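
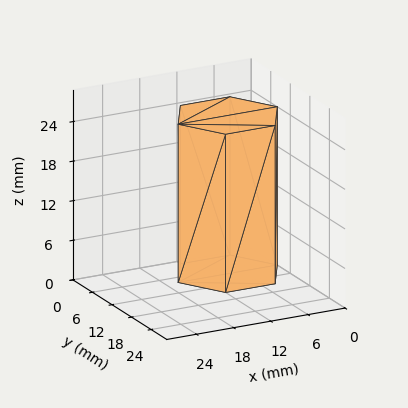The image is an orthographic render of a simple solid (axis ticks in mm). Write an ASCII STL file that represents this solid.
Reading the render: the shape is a regular 6-sided prism (a cylinder approximated with 6 flat sides), circumscribed radius ≈ 8 mm, height ≈ 24 mm (dimensions read to the nearest mm from the axis ticks). For the STL, each face is triangulated and given an outward normal.

solid part
  facet normal 0.0000 0.0000 -1.0000
    outer loop
      vertex 4.00 14.93 0.00
      vertex 12.00 14.93 0.00
      vertex 16.00 8.00 0.00
    endloop
  endfacet
  facet normal 0.0000 0.0000 -1.0000
    outer loop
      vertex 0.00 8.00 0.00
      vertex 4.00 14.93 0.00
      vertex 16.00 8.00 0.00
    endloop
  endfacet
  facet normal 0.0000 0.0000 -1.0000
    outer loop
      vertex 4.00 1.07 0.00
      vertex 0.00 8.00 0.00
      vertex 16.00 8.00 0.00
    endloop
  endfacet
  facet normal 0.0000 0.0000 -1.0000
    outer loop
      vertex 12.00 1.07 0.00
      vertex 4.00 1.07 0.00
      vertex 16.00 8.00 0.00
    endloop
  endfacet
  facet normal 0.0000 0.0000 1.0000
    outer loop
      vertex 16.00 8.00 24.00
      vertex 12.00 14.93 24.00
      vertex 4.00 14.93 24.00
    endloop
  endfacet
  facet normal 0.0000 0.0000 1.0000
    outer loop
      vertex 16.00 8.00 24.00
      vertex 4.00 14.93 24.00
      vertex 0.00 8.00 24.00
    endloop
  endfacet
  facet normal 0.0000 0.0000 1.0000
    outer loop
      vertex 16.00 8.00 24.00
      vertex 0.00 8.00 24.00
      vertex 4.00 1.07 24.00
    endloop
  endfacet
  facet normal 0.0000 0.0000 1.0000
    outer loop
      vertex 16.00 8.00 24.00
      vertex 4.00 1.07 24.00
      vertex 12.00 1.07 24.00
    endloop
  endfacet
  facet normal 0.8661 0.4999 0.0000
    outer loop
      vertex 16.00 8.00 0.00
      vertex 12.00 14.93 0.00
      vertex 12.00 14.93 24.00
    endloop
  endfacet
  facet normal 0.8661 0.4999 0.0000
    outer loop
      vertex 16.00 8.00 0.00
      vertex 12.00 14.93 24.00
      vertex 16.00 8.00 24.00
    endloop
  endfacet
  facet normal 0.0000 1.0000 0.0000
    outer loop
      vertex 12.00 14.93 0.00
      vertex 4.00 14.93 0.00
      vertex 4.00 14.93 24.00
    endloop
  endfacet
  facet normal 0.0000 1.0000 0.0000
    outer loop
      vertex 12.00 14.93 0.00
      vertex 4.00 14.93 24.00
      vertex 12.00 14.93 24.00
    endloop
  endfacet
  facet normal -0.8661 0.4999 0.0000
    outer loop
      vertex 4.00 14.93 0.00
      vertex 0.00 8.00 0.00
      vertex 0.00 8.00 24.00
    endloop
  endfacet
  facet normal -0.8661 0.4999 0.0000
    outer loop
      vertex 4.00 14.93 0.00
      vertex 0.00 8.00 24.00
      vertex 4.00 14.93 24.00
    endloop
  endfacet
  facet normal -0.8661 -0.4999 0.0000
    outer loop
      vertex 0.00 8.00 0.00
      vertex 4.00 1.07 0.00
      vertex 4.00 1.07 24.00
    endloop
  endfacet
  facet normal -0.8661 -0.4999 0.0000
    outer loop
      vertex 0.00 8.00 0.00
      vertex 4.00 1.07 24.00
      vertex 0.00 8.00 24.00
    endloop
  endfacet
  facet normal 0.0000 -1.0000 0.0000
    outer loop
      vertex 4.00 1.07 0.00
      vertex 12.00 1.07 0.00
      vertex 12.00 1.07 24.00
    endloop
  endfacet
  facet normal 0.0000 -1.0000 0.0000
    outer loop
      vertex 4.00 1.07 0.00
      vertex 12.00 1.07 24.00
      vertex 4.00 1.07 24.00
    endloop
  endfacet
  facet normal 0.8661 -0.4999 0.0000
    outer loop
      vertex 12.00 1.07 0.00
      vertex 16.00 8.00 0.00
      vertex 16.00 8.00 24.00
    endloop
  endfacet
  facet normal 0.8661 -0.4999 0.0000
    outer loop
      vertex 12.00 1.07 0.00
      vertex 16.00 8.00 24.00
      vertex 12.00 1.07 24.00
    endloop
  endfacet
endsolid part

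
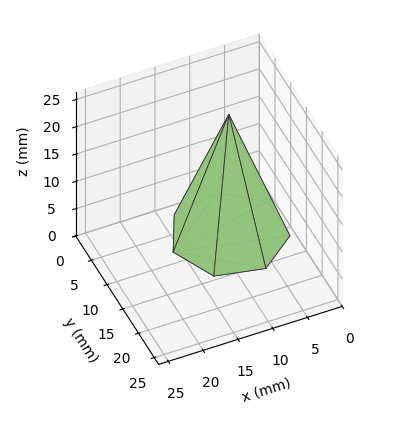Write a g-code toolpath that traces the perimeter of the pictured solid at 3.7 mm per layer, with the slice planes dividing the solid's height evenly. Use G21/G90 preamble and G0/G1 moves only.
Reading the render: the shape is a regular 7-sided pyramid, base circumscribed radius ≈ 8 mm, apex at z ≈ 22 mm (dimensions read to the nearest mm from the axis ticks). For the g-code, the solid's height is divided into equal slices at the stated Δz and each level perimeter traced with G1 moves after a G0 lift.

; perimeter-only toolpath
G21 ; units = mm
G90 ; absolute positioning
G28 ; home
; layer 1
G0 Z3.7
G0 X14.7 Y8.0
G1 X12.2 Y13.2
G1 X6.5 Y14.5
G1 X2.0 Y10.9
G1 X2.0 Y5.1
G1 X6.5 Y1.5
G1 X12.2 Y2.8
G1 X14.7 Y8.0
; layer 2
G0 Z7.3
G0 X13.3 Y8.0
G1 X11.3 Y12.2
G1 X6.8 Y13.2
G1 X3.2 Y10.3
G1 X3.2 Y5.7
G1 X6.8 Y2.8
G1 X11.3 Y3.8
G1 X13.3 Y8.0
; layer 3
G0 Z11.0
G0 X12.0 Y8.0
G1 X10.5 Y11.2
G1 X7.1 Y11.9
G1 X4.4 Y9.8
G1 X4.4 Y6.2
G1 X7.1 Y4.1
G1 X10.5 Y4.8
G1 X12.0 Y8.0
; layer 4
G0 Z14.7
G0 X10.7 Y8.0
G1 X9.7 Y10.1
G1 X7.4 Y10.6
G1 X5.6 Y9.2
G1 X5.6 Y6.8
G1 X7.4 Y5.4
G1 X9.7 Y5.9
G1 X10.7 Y8.0
; layer 5
G0 Z18.3
G0 X9.3 Y8.0
G1 X8.8 Y9.1
G1 X7.7 Y9.3
G1 X6.8 Y8.6
G1 X6.8 Y7.4
G1 X7.7 Y6.7
G1 X8.8 Y6.9
G1 X9.3 Y8.0
M2 ; end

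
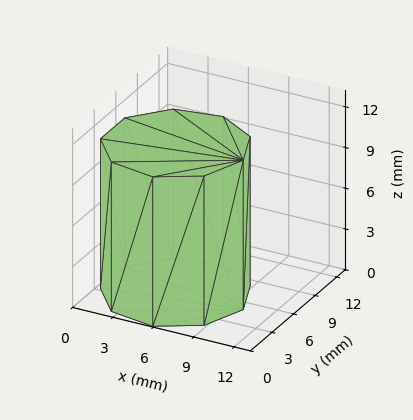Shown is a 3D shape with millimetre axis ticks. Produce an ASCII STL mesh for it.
Reading the render: the shape is a regular 9-sided prism (a cylinder approximated with 9 flat sides), circumscribed radius ≈ 5 mm, height ≈ 11 mm (dimensions read to the nearest mm from the axis ticks). For the STL, each face is triangulated and given an outward normal.

solid part
  facet normal 0.0000 0.0000 -1.0000
    outer loop
      vertex 5.9 9.9 0.0
      vertex 8.8 8.2 0.0
      vertex 10.0 5.0 0.0
    endloop
  endfacet
  facet normal 0.0000 0.0000 -1.0000
    outer loop
      vertex 2.5 9.3 0.0
      vertex 5.9 9.9 0.0
      vertex 10.0 5.0 0.0
    endloop
  endfacet
  facet normal 0.0000 0.0000 -1.0000
    outer loop
      vertex 0.3 6.7 0.0
      vertex 2.5 9.3 0.0
      vertex 10.0 5.0 0.0
    endloop
  endfacet
  facet normal 0.0000 0.0000 -1.0000
    outer loop
      vertex 0.3 3.3 0.0
      vertex 0.3 6.7 0.0
      vertex 10.0 5.0 0.0
    endloop
  endfacet
  facet normal 0.0000 0.0000 -1.0000
    outer loop
      vertex 2.5 0.7 0.0
      vertex 0.3 3.3 0.0
      vertex 10.0 5.0 0.0
    endloop
  endfacet
  facet normal 0.0000 0.0000 -1.0000
    outer loop
      vertex 5.9 0.1 0.0
      vertex 2.5 0.7 0.0
      vertex 10.0 5.0 0.0
    endloop
  endfacet
  facet normal 0.0000 0.0000 -1.0000
    outer loop
      vertex 8.8 1.8 0.0
      vertex 5.9 0.1 0.0
      vertex 10.0 5.0 0.0
    endloop
  endfacet
  facet normal 0.0000 0.0000 1.0000
    outer loop
      vertex 10.0 5.0 11.0
      vertex 8.8 8.2 11.0
      vertex 5.9 9.9 11.0
    endloop
  endfacet
  facet normal 0.0000 0.0000 1.0000
    outer loop
      vertex 10.0 5.0 11.0
      vertex 5.9 9.9 11.0
      vertex 2.5 9.3 11.0
    endloop
  endfacet
  facet normal 0.0000 0.0000 1.0000
    outer loop
      vertex 10.0 5.0 11.0
      vertex 2.5 9.3 11.0
      vertex 0.3 6.7 11.0
    endloop
  endfacet
  facet normal 0.0000 0.0000 1.0000
    outer loop
      vertex 10.0 5.0 11.0
      vertex 0.3 6.7 11.0
      vertex 0.3 3.3 11.0
    endloop
  endfacet
  facet normal 0.0000 0.0000 1.0000
    outer loop
      vertex 10.0 5.0 11.0
      vertex 0.3 3.3 11.0
      vertex 2.5 0.7 11.0
    endloop
  endfacet
  facet normal 0.0000 0.0000 1.0000
    outer loop
      vertex 10.0 5.0 11.0
      vertex 2.5 0.7 11.0
      vertex 5.9 0.1 11.0
    endloop
  endfacet
  facet normal 0.0000 0.0000 1.0000
    outer loop
      vertex 10.0 5.0 11.0
      vertex 5.9 0.1 11.0
      vertex 8.8 1.8 11.0
    endloop
  endfacet
  facet normal 0.9363 0.3511 0.0000
    outer loop
      vertex 10.0 5.0 0.0
      vertex 8.8 8.2 0.0
      vertex 8.8 8.2 11.0
    endloop
  endfacet
  facet normal 0.9363 0.3511 0.0000
    outer loop
      vertex 10.0 5.0 0.0
      vertex 8.8 8.2 11.0
      vertex 10.0 5.0 11.0
    endloop
  endfacet
  facet normal 0.5057 0.8627 0.0000
    outer loop
      vertex 8.8 8.2 0.0
      vertex 5.9 9.9 0.0
      vertex 5.9 9.9 11.0
    endloop
  endfacet
  facet normal 0.5057 0.8627 0.0000
    outer loop
      vertex 8.8 8.2 0.0
      vertex 5.9 9.9 11.0
      vertex 8.8 8.2 11.0
    endloop
  endfacet
  facet normal -0.1738 0.9848 0.0000
    outer loop
      vertex 5.9 9.9 0.0
      vertex 2.5 9.3 0.0
      vertex 2.5 9.3 11.0
    endloop
  endfacet
  facet normal -0.1738 0.9848 0.0000
    outer loop
      vertex 5.9 9.9 0.0
      vertex 2.5 9.3 11.0
      vertex 5.9 9.9 11.0
    endloop
  endfacet
  facet normal -0.7634 0.6459 0.0000
    outer loop
      vertex 2.5 9.3 0.0
      vertex 0.3 6.7 0.0
      vertex 0.3 6.7 11.0
    endloop
  endfacet
  facet normal -0.7634 0.6459 0.0000
    outer loop
      vertex 2.5 9.3 0.0
      vertex 0.3 6.7 11.0
      vertex 2.5 9.3 11.0
    endloop
  endfacet
  facet normal -1.0000 0.0000 0.0000
    outer loop
      vertex 0.3 6.7 0.0
      vertex 0.3 3.3 0.0
      vertex 0.3 3.3 11.0
    endloop
  endfacet
  facet normal -1.0000 0.0000 0.0000
    outer loop
      vertex 0.3 6.7 0.0
      vertex 0.3 3.3 11.0
      vertex 0.3 6.7 11.0
    endloop
  endfacet
  facet normal -0.7634 -0.6459 0.0000
    outer loop
      vertex 0.3 3.3 0.0
      vertex 2.5 0.7 0.0
      vertex 2.5 0.7 11.0
    endloop
  endfacet
  facet normal -0.7634 -0.6459 0.0000
    outer loop
      vertex 0.3 3.3 0.0
      vertex 2.5 0.7 11.0
      vertex 0.3 3.3 11.0
    endloop
  endfacet
  facet normal -0.1738 -0.9848 0.0000
    outer loop
      vertex 2.5 0.7 0.0
      vertex 5.9 0.1 0.0
      vertex 5.9 0.1 11.0
    endloop
  endfacet
  facet normal -0.1738 -0.9848 0.0000
    outer loop
      vertex 2.5 0.7 0.0
      vertex 5.9 0.1 11.0
      vertex 2.5 0.7 11.0
    endloop
  endfacet
  facet normal 0.5057 -0.8627 0.0000
    outer loop
      vertex 5.9 0.1 0.0
      vertex 8.8 1.8 0.0
      vertex 8.8 1.8 11.0
    endloop
  endfacet
  facet normal 0.5057 -0.8627 0.0000
    outer loop
      vertex 5.9 0.1 0.0
      vertex 8.8 1.8 11.0
      vertex 5.9 0.1 11.0
    endloop
  endfacet
  facet normal 0.9363 -0.3511 0.0000
    outer loop
      vertex 8.8 1.8 0.0
      vertex 10.0 5.0 0.0
      vertex 10.0 5.0 11.0
    endloop
  endfacet
  facet normal 0.9363 -0.3511 0.0000
    outer loop
      vertex 8.8 1.8 0.0
      vertex 10.0 5.0 11.0
      vertex 8.8 1.8 11.0
    endloop
  endfacet
endsolid part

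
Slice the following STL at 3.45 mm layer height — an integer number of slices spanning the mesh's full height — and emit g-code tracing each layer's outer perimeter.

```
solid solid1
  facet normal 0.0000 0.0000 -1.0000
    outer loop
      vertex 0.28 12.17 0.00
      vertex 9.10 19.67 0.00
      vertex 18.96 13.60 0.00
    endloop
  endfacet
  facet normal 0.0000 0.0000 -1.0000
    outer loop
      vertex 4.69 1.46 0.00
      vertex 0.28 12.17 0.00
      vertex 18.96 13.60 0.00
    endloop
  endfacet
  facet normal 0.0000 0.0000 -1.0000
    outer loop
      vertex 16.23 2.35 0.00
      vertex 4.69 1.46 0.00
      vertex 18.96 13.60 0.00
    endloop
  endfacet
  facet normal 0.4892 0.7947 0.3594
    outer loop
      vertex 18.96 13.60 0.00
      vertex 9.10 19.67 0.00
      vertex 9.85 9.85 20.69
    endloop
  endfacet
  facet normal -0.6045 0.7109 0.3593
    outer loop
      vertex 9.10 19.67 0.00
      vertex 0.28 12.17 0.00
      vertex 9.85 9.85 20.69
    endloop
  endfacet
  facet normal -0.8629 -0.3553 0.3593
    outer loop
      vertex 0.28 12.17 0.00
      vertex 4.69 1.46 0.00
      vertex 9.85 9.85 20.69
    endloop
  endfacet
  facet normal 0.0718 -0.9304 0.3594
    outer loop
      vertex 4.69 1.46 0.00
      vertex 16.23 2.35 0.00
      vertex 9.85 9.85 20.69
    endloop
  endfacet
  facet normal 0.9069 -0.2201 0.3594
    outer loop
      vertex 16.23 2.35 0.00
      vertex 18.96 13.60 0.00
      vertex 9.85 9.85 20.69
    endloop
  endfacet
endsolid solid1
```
; perimeter-only toolpath
G21 ; units = mm
G90 ; absolute positioning
G28 ; home
; layer 1
G0 Z3.45
G0 X17.44 Y12.97
G1 X9.22 Y18.03
G1 X1.88 Y11.78
G1 X5.55 Y2.86
G1 X15.17 Y3.60
G1 X17.44 Y12.97
; layer 2
G0 Z6.90
G0 X15.92 Y12.35
G1 X9.35 Y16.40
G1 X3.47 Y11.40
G1 X6.41 Y4.26
G1 X14.10 Y4.85
G1 X15.92 Y12.35
; layer 3
G0 Z10.35
G0 X14.41 Y11.72
G1 X9.47 Y14.76
G1 X5.06 Y11.01
G1 X7.27 Y5.65
G1 X13.04 Y6.10
G1 X14.41 Y11.72
; layer 4
G0 Z13.79
G0 X12.89 Y11.10
G1 X9.60 Y13.12
G1 X6.66 Y10.62
G1 X8.13 Y7.05
G1 X11.98 Y7.35
G1 X12.89 Y11.10
; layer 5
G0 Z17.24
G0 X11.37 Y10.47
G1 X9.72 Y11.49
G1 X8.25 Y10.24
G1 X8.99 Y8.45
G1 X10.91 Y8.60
G1 X11.37 Y10.47
M2 ; end

The solid is a regular 5-sided pyramid, base circumscribed radius ≈ 9.85 mm, apex at z ≈ 20.7 mm. Slicing at Δz = 3.45 mm — 6 equal slices spanning the solid's height, so layer i sits at z = i·h/6 — gives 5 non-empty perimeters. Each is a 5-segment closed polygon; G0 lifts to the layer z and rapids to the start vertex, then G1 traces the edges. The cross-section shrinks linearly with z (the slice at the apex is degenerate and omitted).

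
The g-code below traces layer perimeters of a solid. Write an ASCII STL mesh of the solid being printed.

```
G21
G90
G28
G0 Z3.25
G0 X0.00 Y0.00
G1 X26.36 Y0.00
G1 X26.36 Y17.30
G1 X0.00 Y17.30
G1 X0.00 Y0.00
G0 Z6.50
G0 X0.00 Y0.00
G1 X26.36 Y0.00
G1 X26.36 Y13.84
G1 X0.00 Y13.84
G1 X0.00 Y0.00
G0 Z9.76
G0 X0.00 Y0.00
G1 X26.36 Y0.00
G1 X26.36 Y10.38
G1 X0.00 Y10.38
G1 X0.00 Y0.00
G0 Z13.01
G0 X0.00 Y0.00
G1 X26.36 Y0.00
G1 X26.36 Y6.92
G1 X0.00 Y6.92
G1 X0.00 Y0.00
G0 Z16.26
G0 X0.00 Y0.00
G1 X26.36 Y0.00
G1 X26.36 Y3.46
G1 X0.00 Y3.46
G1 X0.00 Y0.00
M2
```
solid part
  facet normal 0.0000 0.0000 -1.0000
    outer loop
      vertex 26.36 20.76 0.00
      vertex 26.36 0.00 0.00
      vertex 0.00 0.00 0.00
    endloop
  endfacet
  facet normal 0.0000 0.0000 -1.0000
    outer loop
      vertex 0.00 20.76 0.00
      vertex 26.36 20.76 0.00
      vertex 0.00 0.00 0.00
    endloop
  endfacet
  facet normal 0.0000 -1.0000 0.0000
    outer loop
      vertex 0.00 0.00 0.00
      vertex 26.36 0.00 0.00
      vertex 26.36 0.00 19.51
    endloop
  endfacet
  facet normal 0.0000 -1.0000 0.0000
    outer loop
      vertex 0.00 0.00 0.00
      vertex 26.36 0.00 19.51
      vertex 0.00 0.00 19.51
    endloop
  endfacet
  facet normal 0.0000 0.6848 0.7287
    outer loop
      vertex 0.00 0.00 19.51
      vertex 26.36 0.00 19.51
      vertex 26.36 20.76 0.00
    endloop
  endfacet
  facet normal 0.0000 0.6848 0.7287
    outer loop
      vertex 0.00 0.00 19.51
      vertex 26.36 20.76 0.00
      vertex 0.00 20.76 0.00
    endloop
  endfacet
  facet normal -1.0000 0.0000 0.0000
    outer loop
      vertex 0.00 0.00 19.51
      vertex 0.00 20.76 0.00
      vertex 0.00 0.00 0.00
    endloop
  endfacet
  facet normal 1.0000 0.0000 0.0000
    outer loop
      vertex 26.36 0.00 0.00
      vertex 26.36 20.76 0.00
      vertex 26.36 0.00 19.51
    endloop
  endfacet
endsolid part

The G0 Z moves step by Δz≈3.25 mm. The G1 loops shrink linearly with z, so the solid tapers from its base footprint up to z≈19.5. Closing with a flat bottom cap and the tapered top and triangulating gives 8 facets — a wedge (ramp): 26.4 × 20.8 mm base, rising to 19.5 mm along the y=0 edge and sloping linearly to z=0 at y=20.8.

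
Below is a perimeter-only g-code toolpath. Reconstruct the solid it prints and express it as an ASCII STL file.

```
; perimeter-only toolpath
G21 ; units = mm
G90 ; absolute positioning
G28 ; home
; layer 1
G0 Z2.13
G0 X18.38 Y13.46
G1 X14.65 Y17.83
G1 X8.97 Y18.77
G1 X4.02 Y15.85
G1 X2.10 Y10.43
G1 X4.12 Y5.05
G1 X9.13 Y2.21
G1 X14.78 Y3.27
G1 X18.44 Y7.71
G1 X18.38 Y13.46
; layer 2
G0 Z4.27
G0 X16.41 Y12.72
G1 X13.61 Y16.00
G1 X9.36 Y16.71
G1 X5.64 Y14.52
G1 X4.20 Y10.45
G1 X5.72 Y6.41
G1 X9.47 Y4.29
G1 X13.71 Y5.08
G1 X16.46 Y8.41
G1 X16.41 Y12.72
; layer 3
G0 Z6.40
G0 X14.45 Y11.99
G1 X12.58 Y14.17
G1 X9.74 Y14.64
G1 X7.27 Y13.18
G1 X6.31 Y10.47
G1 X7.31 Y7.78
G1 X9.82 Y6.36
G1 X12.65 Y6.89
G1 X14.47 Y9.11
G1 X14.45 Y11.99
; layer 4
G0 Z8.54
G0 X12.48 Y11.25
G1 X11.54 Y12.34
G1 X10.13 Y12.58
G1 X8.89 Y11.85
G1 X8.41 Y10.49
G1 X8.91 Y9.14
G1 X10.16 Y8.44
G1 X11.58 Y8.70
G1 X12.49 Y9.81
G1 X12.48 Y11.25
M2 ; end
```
solid part
  facet normal 0.0000 0.0000 -1.0000
    outer loop
      vertex 8.59 20.84 0.00
      vertex 15.68 19.66 0.00
      vertex 20.35 14.20 0.00
    endloop
  endfacet
  facet normal 0.0000 0.0000 -1.0000
    outer loop
      vertex 2.40 17.19 0.00
      vertex 8.59 20.84 0.00
      vertex 20.35 14.20 0.00
    endloop
  endfacet
  facet normal 0.0000 0.0000 -1.0000
    outer loop
      vertex 0.00 10.41 0.00
      vertex 2.40 17.19 0.00
      vertex 20.35 14.20 0.00
    endloop
  endfacet
  facet normal 0.0000 0.0000 -1.0000
    outer loop
      vertex 2.52 3.68 0.00
      vertex 0.00 10.41 0.00
      vertex 20.35 14.20 0.00
    endloop
  endfacet
  facet normal 0.0000 0.0000 -1.0000
    outer loop
      vertex 8.78 0.14 0.00
      vertex 2.52 3.68 0.00
      vertex 20.35 14.20 0.00
    endloop
  endfacet
  facet normal 0.0000 0.0000 -1.0000
    outer loop
      vertex 15.85 1.46 0.00
      vertex 8.78 0.14 0.00
      vertex 20.35 14.20 0.00
    endloop
  endfacet
  facet normal 0.0000 0.0000 -1.0000
    outer loop
      vertex 20.42 7.01 0.00
      vertex 15.85 1.46 0.00
      vertex 20.35 14.20 0.00
    endloop
  endfacet
  facet normal 0.5577 0.4770 0.6793
    outer loop
      vertex 20.35 14.20 0.00
      vertex 15.68 19.66 0.00
      vertex 10.51 10.51 10.67
    endloop
  endfacet
  facet normal 0.1205 0.7240 0.6792
    outer loop
      vertex 15.68 19.66 0.00
      vertex 8.59 20.84 0.00
      vertex 10.51 10.51 10.67
    endloop
  endfacet
  facet normal -0.3728 0.6322 0.6792
    outer loop
      vertex 8.59 20.84 0.00
      vertex 2.40 17.19 0.00
      vertex 10.51 10.51 10.67
    endloop
  endfacet
  facet normal -0.6919 0.2449 0.6792
    outer loop
      vertex 2.40 17.19 0.00
      vertex 0.00 10.41 0.00
      vertex 10.51 10.51 10.67
    endloop
  endfacet
  facet normal -0.6872 -0.2573 0.6793
    outer loop
      vertex 0.00 10.41 0.00
      vertex 2.52 3.68 0.00
      vertex 10.51 10.51 10.67
    endloop
  endfacet
  facet normal -0.3612 -0.6388 0.6794
    outer loop
      vertex 2.52 3.68 0.00
      vertex 8.78 0.14 0.00
      vertex 10.51 10.51 10.67
    endloop
  endfacet
  facet normal 0.1347 -0.7214 0.6793
    outer loop
      vertex 8.78 0.14 0.00
      vertex 15.85 1.46 0.00
      vertex 10.51 10.51 10.67
    endloop
  endfacet
  facet normal 0.5666 -0.4665 0.6792
    outer loop
      vertex 15.85 1.46 0.00
      vertex 20.42 7.01 0.00
      vertex 10.51 10.51 10.67
    endloop
  endfacet
  facet normal 0.7339 0.0071 0.6793
    outer loop
      vertex 20.42 7.01 0.00
      vertex 20.35 14.20 0.00
      vertex 10.51 10.51 10.67
    endloop
  endfacet
endsolid part

The G0 Z moves step by Δz≈2.13 mm. The G1 loops shrink linearly with z, so the solid tapers from its base footprint up to z≈10.7. Closing with a flat bottom cap and the tapered top and triangulating gives 16 facets — a regular 9-sided pyramid, base circumscribed radius ≈ 10.5 mm, apex at z ≈ 10.7 mm.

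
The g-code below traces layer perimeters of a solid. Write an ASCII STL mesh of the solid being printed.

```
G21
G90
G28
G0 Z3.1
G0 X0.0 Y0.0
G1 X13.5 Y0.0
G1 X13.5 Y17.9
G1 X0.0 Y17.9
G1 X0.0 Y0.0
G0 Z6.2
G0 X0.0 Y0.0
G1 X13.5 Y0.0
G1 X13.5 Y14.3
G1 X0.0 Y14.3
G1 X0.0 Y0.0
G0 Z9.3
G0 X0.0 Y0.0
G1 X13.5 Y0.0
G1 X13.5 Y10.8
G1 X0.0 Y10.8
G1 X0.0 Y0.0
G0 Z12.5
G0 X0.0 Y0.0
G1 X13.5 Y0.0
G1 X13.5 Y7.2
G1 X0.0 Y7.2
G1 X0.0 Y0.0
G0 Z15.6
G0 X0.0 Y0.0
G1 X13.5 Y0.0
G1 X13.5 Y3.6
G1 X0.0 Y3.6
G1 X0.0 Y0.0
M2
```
solid part
  facet normal 0.0000 0.0000 -1.0000
    outer loop
      vertex 13.5 21.5 0.0
      vertex 13.5 0.0 0.0
      vertex 0.0 0.0 0.0
    endloop
  endfacet
  facet normal 0.0000 0.0000 -1.0000
    outer loop
      vertex 0.0 21.5 0.0
      vertex 13.5 21.5 0.0
      vertex 0.0 0.0 0.0
    endloop
  endfacet
  facet normal 0.0000 -1.0000 0.0000
    outer loop
      vertex 0.0 0.0 0.0
      vertex 13.5 0.0 0.0
      vertex 13.5 0.0 18.7
    endloop
  endfacet
  facet normal 0.0000 -1.0000 0.0000
    outer loop
      vertex 0.0 0.0 0.0
      vertex 13.5 0.0 18.7
      vertex 0.0 0.0 18.7
    endloop
  endfacet
  facet normal 0.0000 0.6563 0.7545
    outer loop
      vertex 0.0 0.0 18.7
      vertex 13.5 0.0 18.7
      vertex 13.5 21.5 0.0
    endloop
  endfacet
  facet normal 0.0000 0.6563 0.7545
    outer loop
      vertex 0.0 0.0 18.7
      vertex 13.5 21.5 0.0
      vertex 0.0 21.5 0.0
    endloop
  endfacet
  facet normal -1.0000 0.0000 0.0000
    outer loop
      vertex 0.0 0.0 18.7
      vertex 0.0 21.5 0.0
      vertex 0.0 0.0 0.0
    endloop
  endfacet
  facet normal 1.0000 0.0000 0.0000
    outer loop
      vertex 13.5 0.0 0.0
      vertex 13.5 21.5 0.0
      vertex 13.5 0.0 18.7
    endloop
  endfacet
endsolid part

The G0 Z moves step by Δz≈3.1 mm. The G1 loops shrink linearly with z, so the solid tapers from its base footprint up to z≈18.7. Closing with a flat bottom cap and the tapered top and triangulating gives 8 facets — a wedge (ramp): 13.5 × 21.5 mm base, rising to 18.7 mm along the y=0 edge and sloping linearly to z=0 at y=21.5.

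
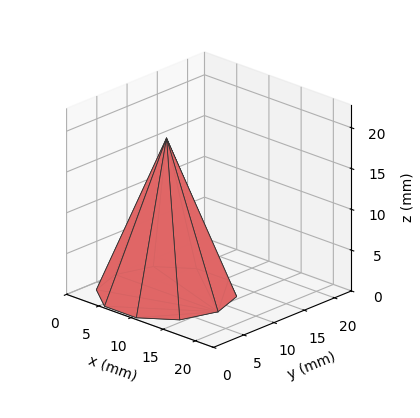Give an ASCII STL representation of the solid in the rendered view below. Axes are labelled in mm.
Reading the render: the shape is a regular 10-sided pyramid, base circumscribed radius ≈ 8 mm, apex at z ≈ 19 mm (dimensions read to the nearest mm from the axis ticks). For the STL, each face is triangulated and given an outward normal.

solid part
  facet normal 0.0000 0.0000 -1.0000
    outer loop
      vertex 10.472 15.608 0.000
      vertex 14.472 12.702 0.000
      vertex 16.000 8.000 0.000
    endloop
  endfacet
  facet normal 0.0000 0.0000 -1.0000
    outer loop
      vertex 5.528 15.608 0.000
      vertex 10.472 15.608 0.000
      vertex 16.000 8.000 0.000
    endloop
  endfacet
  facet normal 0.0000 0.0000 -1.0000
    outer loop
      vertex 1.528 12.702 0.000
      vertex 5.528 15.608 0.000
      vertex 16.000 8.000 0.000
    endloop
  endfacet
  facet normal 0.0000 0.0000 -1.0000
    outer loop
      vertex 0.000 8.000 0.000
      vertex 1.528 12.702 0.000
      vertex 16.000 8.000 0.000
    endloop
  endfacet
  facet normal 0.0000 0.0000 -1.0000
    outer loop
      vertex 1.528 3.298 0.000
      vertex 0.000 8.000 0.000
      vertex 16.000 8.000 0.000
    endloop
  endfacet
  facet normal 0.0000 0.0000 -1.0000
    outer loop
      vertex 5.528 0.392 0.000
      vertex 1.528 3.298 0.000
      vertex 16.000 8.000 0.000
    endloop
  endfacet
  facet normal 0.0000 0.0000 -1.0000
    outer loop
      vertex 10.472 0.392 0.000
      vertex 5.528 0.392 0.000
      vertex 16.000 8.000 0.000
    endloop
  endfacet
  facet normal 0.0000 0.0000 -1.0000
    outer loop
      vertex 14.472 3.298 0.000
      vertex 10.472 0.392 0.000
      vertex 16.000 8.000 0.000
    endloop
  endfacet
  facet normal 0.8829 0.2869 0.3717
    outer loop
      vertex 16.000 8.000 0.000
      vertex 14.472 12.702 0.000
      vertex 8.000 8.000 19.000
    endloop
  endfacet
  facet normal 0.5456 0.7511 0.3717
    outer loop
      vertex 14.472 12.702 0.000
      vertex 10.472 15.608 0.000
      vertex 8.000 8.000 19.000
    endloop
  endfacet
  facet normal 0.0000 0.9283 0.3717
    outer loop
      vertex 10.472 15.608 0.000
      vertex 5.528 15.608 0.000
      vertex 8.000 8.000 19.000
    endloop
  endfacet
  facet normal -0.5456 0.7511 0.3717
    outer loop
      vertex 5.528 15.608 0.000
      vertex 1.528 12.702 0.000
      vertex 8.000 8.000 19.000
    endloop
  endfacet
  facet normal -0.8829 0.2869 0.3717
    outer loop
      vertex 1.528 12.702 0.000
      vertex 0.000 8.000 0.000
      vertex 8.000 8.000 19.000
    endloop
  endfacet
  facet normal -0.8829 -0.2869 0.3717
    outer loop
      vertex 0.000 8.000 0.000
      vertex 1.528 3.298 0.000
      vertex 8.000 8.000 19.000
    endloop
  endfacet
  facet normal -0.5456 -0.7511 0.3717
    outer loop
      vertex 1.528 3.298 0.000
      vertex 5.528 0.392 0.000
      vertex 8.000 8.000 19.000
    endloop
  endfacet
  facet normal 0.0000 -0.9283 0.3717
    outer loop
      vertex 5.528 0.392 0.000
      vertex 10.472 0.392 0.000
      vertex 8.000 8.000 19.000
    endloop
  endfacet
  facet normal 0.5456 -0.7511 0.3717
    outer loop
      vertex 10.472 0.392 0.000
      vertex 14.472 3.298 0.000
      vertex 8.000 8.000 19.000
    endloop
  endfacet
  facet normal 0.8829 -0.2869 0.3717
    outer loop
      vertex 14.472 3.298 0.000
      vertex 16.000 8.000 0.000
      vertex 8.000 8.000 19.000
    endloop
  endfacet
endsolid part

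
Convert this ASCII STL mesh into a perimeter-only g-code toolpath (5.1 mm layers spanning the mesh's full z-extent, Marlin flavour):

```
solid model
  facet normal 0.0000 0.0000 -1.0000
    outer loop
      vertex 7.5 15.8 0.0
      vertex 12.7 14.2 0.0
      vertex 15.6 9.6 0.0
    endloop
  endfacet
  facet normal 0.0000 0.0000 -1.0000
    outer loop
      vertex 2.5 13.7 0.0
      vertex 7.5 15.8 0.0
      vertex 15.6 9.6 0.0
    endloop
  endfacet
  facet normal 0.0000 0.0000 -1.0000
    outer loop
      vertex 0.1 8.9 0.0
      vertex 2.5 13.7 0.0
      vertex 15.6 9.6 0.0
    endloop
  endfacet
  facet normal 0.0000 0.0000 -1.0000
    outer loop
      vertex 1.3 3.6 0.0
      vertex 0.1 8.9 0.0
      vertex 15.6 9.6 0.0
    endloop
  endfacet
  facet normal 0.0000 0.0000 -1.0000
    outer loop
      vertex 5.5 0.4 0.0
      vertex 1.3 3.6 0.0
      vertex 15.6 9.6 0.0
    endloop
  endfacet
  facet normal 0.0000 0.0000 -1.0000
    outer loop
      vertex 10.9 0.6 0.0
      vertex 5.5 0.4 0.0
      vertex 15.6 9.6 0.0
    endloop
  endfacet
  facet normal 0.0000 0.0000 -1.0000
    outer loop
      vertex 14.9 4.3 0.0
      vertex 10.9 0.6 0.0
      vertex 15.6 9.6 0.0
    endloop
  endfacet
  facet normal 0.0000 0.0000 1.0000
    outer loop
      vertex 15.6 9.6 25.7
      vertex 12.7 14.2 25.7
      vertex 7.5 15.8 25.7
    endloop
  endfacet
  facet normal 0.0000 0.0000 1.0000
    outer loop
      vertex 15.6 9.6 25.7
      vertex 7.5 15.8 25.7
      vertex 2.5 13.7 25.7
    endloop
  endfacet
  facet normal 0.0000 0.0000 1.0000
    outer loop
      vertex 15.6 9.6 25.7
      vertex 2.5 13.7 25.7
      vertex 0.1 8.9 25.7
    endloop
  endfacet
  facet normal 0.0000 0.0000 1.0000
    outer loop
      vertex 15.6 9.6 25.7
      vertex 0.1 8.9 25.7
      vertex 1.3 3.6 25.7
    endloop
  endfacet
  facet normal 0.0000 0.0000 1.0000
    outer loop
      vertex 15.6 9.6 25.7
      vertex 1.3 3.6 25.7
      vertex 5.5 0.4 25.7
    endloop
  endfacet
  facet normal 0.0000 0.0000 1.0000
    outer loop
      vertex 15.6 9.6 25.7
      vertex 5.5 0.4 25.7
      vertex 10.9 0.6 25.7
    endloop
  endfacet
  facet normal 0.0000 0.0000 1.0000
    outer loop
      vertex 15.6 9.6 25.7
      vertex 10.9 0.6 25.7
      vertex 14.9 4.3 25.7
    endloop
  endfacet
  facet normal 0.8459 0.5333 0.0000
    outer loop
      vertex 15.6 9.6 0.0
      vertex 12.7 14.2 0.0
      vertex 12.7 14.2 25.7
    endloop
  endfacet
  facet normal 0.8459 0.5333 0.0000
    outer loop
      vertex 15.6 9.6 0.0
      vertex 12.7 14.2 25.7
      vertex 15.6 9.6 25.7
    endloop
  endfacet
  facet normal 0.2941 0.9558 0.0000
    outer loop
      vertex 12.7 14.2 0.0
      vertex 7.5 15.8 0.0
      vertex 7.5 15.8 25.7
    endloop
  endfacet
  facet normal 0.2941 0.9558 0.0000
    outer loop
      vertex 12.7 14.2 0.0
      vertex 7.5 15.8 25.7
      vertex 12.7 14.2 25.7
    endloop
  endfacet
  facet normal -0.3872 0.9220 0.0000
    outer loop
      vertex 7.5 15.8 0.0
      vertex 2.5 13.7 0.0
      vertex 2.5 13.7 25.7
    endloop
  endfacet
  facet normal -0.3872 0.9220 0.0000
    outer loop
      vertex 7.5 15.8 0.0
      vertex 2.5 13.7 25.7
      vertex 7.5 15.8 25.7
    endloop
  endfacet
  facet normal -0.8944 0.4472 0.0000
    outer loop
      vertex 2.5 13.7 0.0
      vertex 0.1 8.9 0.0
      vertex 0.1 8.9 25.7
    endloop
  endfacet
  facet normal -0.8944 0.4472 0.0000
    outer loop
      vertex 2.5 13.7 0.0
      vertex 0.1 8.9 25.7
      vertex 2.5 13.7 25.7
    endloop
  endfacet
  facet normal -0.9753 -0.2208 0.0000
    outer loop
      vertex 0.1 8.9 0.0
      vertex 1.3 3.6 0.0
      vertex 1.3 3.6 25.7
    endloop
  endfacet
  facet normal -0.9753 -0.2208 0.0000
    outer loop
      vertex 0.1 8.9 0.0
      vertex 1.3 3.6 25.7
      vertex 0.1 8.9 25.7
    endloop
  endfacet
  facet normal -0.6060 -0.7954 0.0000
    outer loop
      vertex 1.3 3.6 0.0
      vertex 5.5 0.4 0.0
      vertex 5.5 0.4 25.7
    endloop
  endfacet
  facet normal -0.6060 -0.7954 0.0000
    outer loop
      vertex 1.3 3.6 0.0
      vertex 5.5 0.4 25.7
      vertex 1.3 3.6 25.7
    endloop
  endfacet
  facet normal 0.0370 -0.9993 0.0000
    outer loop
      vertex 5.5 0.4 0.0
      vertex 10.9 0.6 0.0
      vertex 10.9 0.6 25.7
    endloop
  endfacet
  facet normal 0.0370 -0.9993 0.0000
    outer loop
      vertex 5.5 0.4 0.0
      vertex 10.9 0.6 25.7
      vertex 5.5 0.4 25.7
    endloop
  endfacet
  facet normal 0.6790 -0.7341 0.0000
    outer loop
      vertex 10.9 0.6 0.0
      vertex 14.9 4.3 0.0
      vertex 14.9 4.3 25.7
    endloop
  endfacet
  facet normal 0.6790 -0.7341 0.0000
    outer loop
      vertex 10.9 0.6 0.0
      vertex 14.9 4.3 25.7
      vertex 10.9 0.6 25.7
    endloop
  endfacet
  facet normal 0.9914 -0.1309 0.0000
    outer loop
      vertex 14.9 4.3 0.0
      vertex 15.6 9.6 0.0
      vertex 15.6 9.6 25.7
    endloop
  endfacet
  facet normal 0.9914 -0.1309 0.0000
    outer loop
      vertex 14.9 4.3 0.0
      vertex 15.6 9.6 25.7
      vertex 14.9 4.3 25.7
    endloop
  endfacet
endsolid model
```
; perimeter-only toolpath
G21 ; units = mm
G90 ; absolute positioning
G28 ; home
; layer 1
G0 Z5.1
G0 X15.6 Y9.6
G1 X12.7 Y14.2
G1 X7.5 Y15.8
G1 X2.5 Y13.7
G1 X0.1 Y8.9
G1 X1.3 Y3.6
G1 X5.5 Y0.4
G1 X10.9 Y0.6
G1 X14.9 Y4.3
G1 X15.6 Y9.6
; layer 2
G0 Z10.3
G0 X15.6 Y9.6
G1 X12.7 Y14.2
G1 X7.5 Y15.8
G1 X2.5 Y13.7
G1 X0.1 Y8.9
G1 X1.3 Y3.6
G1 X5.5 Y0.4
G1 X10.9 Y0.6
G1 X14.9 Y4.3
G1 X15.6 Y9.6
; layer 3
G0 Z15.4
G0 X15.6 Y9.6
G1 X12.7 Y14.2
G1 X7.5 Y15.8
G1 X2.5 Y13.7
G1 X0.1 Y8.9
G1 X1.3 Y3.6
G1 X5.5 Y0.4
G1 X10.9 Y0.6
G1 X14.9 Y4.3
G1 X15.6 Y9.6
; layer 4
G0 Z20.6
G0 X15.6 Y9.6
G1 X12.7 Y14.2
G1 X7.5 Y15.8
G1 X2.5 Y13.7
G1 X0.1 Y8.9
G1 X1.3 Y3.6
G1 X5.5 Y0.4
G1 X10.9 Y0.6
G1 X14.9 Y4.3
G1 X15.6 Y9.6
; layer 5
G0 Z25.7
G0 X15.6 Y9.6
G1 X12.7 Y14.2
G1 X7.5 Y15.8
G1 X2.5 Y13.7
G1 X0.1 Y8.9
G1 X1.3 Y3.6
G1 X5.5 Y0.4
G1 X10.9 Y0.6
G1 X14.9 Y4.3
G1 X15.6 Y9.6
M2 ; end

The solid is a regular 9-sided prism (a cylinder approximated with 9 flat sides), circumscribed radius ≈ 7.9 mm, height ≈ 25.7 mm. Slicing at Δz = 5.1 mm — 5 equal slices spanning the solid's height, so layer i sits at z = i·h/5 — gives 5 non-empty perimeters. Each is a 9-segment closed polygon; G0 lifts to the layer z and rapids to the start vertex, then G1 traces the edges.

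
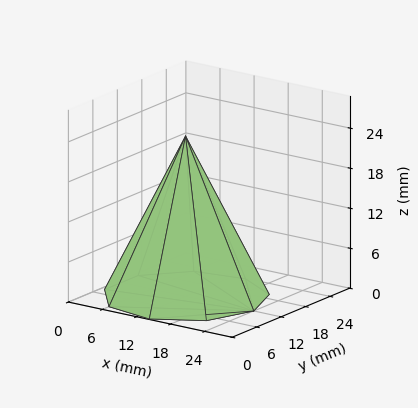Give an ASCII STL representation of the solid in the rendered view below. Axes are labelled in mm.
Reading the render: the shape is a regular 9-sided pyramid, base circumscribed radius ≈ 12 mm, apex at z ≈ 24 mm (dimensions read to the nearest mm from the axis ticks). For the STL, each face is triangulated and given an outward normal.

solid part
  facet normal 0.0000 0.0000 -1.0000
    outer loop
      vertex 14.1 23.8 0.0
      vertex 21.2 19.7 0.0
      vertex 24.0 12.0 0.0
    endloop
  endfacet
  facet normal 0.0000 0.0000 -1.0000
    outer loop
      vertex 6.0 22.4 0.0
      vertex 14.1 23.8 0.0
      vertex 24.0 12.0 0.0
    endloop
  endfacet
  facet normal 0.0000 0.0000 -1.0000
    outer loop
      vertex 0.7 16.1 0.0
      vertex 6.0 22.4 0.0
      vertex 24.0 12.0 0.0
    endloop
  endfacet
  facet normal 0.0000 0.0000 -1.0000
    outer loop
      vertex 0.7 7.9 0.0
      vertex 0.7 16.1 0.0
      vertex 24.0 12.0 0.0
    endloop
  endfacet
  facet normal 0.0000 0.0000 -1.0000
    outer loop
      vertex 6.0 1.6 0.0
      vertex 0.7 7.9 0.0
      vertex 24.0 12.0 0.0
    endloop
  endfacet
  facet normal 0.0000 0.0000 -1.0000
    outer loop
      vertex 14.1 0.2 0.0
      vertex 6.0 1.6 0.0
      vertex 24.0 12.0 0.0
    endloop
  endfacet
  facet normal 0.0000 0.0000 -1.0000
    outer loop
      vertex 21.2 4.3 0.0
      vertex 14.1 0.2 0.0
      vertex 24.0 12.0 0.0
    endloop
  endfacet
  facet normal 0.8506 0.3093 0.4253
    outer loop
      vertex 24.0 12.0 0.0
      vertex 21.2 19.7 0.0
      vertex 12.0 12.0 24.0
    endloop
  endfacet
  facet normal 0.4527 0.7839 0.4250
    outer loop
      vertex 21.2 19.7 0.0
      vertex 14.1 23.8 0.0
      vertex 12.0 12.0 24.0
    endloop
  endfacet
  facet normal -0.1542 0.8919 0.4251
    outer loop
      vertex 14.1 23.8 0.0
      vertex 6.0 22.4 0.0
      vertex 12.0 12.0 24.0
    endloop
  endfacet
  facet normal -0.6925 0.5826 0.4256
    outer loop
      vertex 6.0 22.4 0.0
      vertex 0.7 16.1 0.0
      vertex 12.0 12.0 24.0
    endloop
  endfacet
  facet normal -0.9047 0.0000 0.4260
    outer loop
      vertex 0.7 16.1 0.0
      vertex 0.7 7.9 0.0
      vertex 12.0 12.0 24.0
    endloop
  endfacet
  facet normal -0.6925 -0.5826 0.4256
    outer loop
      vertex 0.7 7.9 0.0
      vertex 6.0 1.6 0.0
      vertex 12.0 12.0 24.0
    endloop
  endfacet
  facet normal -0.1542 -0.8919 0.4251
    outer loop
      vertex 6.0 1.6 0.0
      vertex 14.1 0.2 0.0
      vertex 12.0 12.0 24.0
    endloop
  endfacet
  facet normal 0.4527 -0.7839 0.4250
    outer loop
      vertex 14.1 0.2 0.0
      vertex 21.2 4.3 0.0
      vertex 12.0 12.0 24.0
    endloop
  endfacet
  facet normal 0.8506 -0.3093 0.4253
    outer loop
      vertex 21.2 4.3 0.0
      vertex 24.0 12.0 0.0
      vertex 12.0 12.0 24.0
    endloop
  endfacet
endsolid part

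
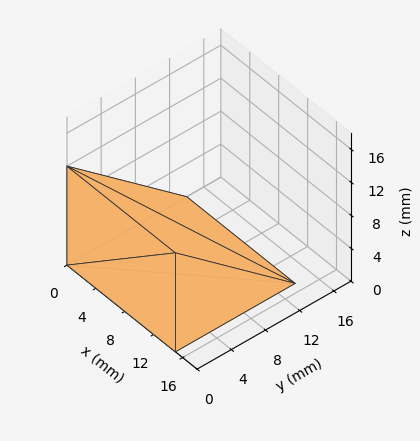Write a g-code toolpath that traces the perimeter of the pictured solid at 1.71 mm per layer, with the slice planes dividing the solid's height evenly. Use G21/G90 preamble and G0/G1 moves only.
Reading the render: the shape is a wedge (ramp): 15 × 14 mm base, rising to 12 mm along the y=0 edge and sloping linearly to z=0 at y=14 (dimensions read to the nearest mm from the axis ticks). For the g-code, the solid's height is divided into equal slices at the stated Δz and each level perimeter traced with G1 moves after a G0 lift.

; perimeter-only toolpath
G21 ; units = mm
G90 ; absolute positioning
G28 ; home
; layer 1
G0 Z1.71
G0 X0.00 Y0.00
G1 X15.00 Y0.00
G1 X15.00 Y12.00
G1 X0.00 Y12.00
G1 X0.00 Y0.00
; layer 2
G0 Z3.43
G0 X0.00 Y0.00
G1 X15.00 Y0.00
G1 X15.00 Y10.00
G1 X0.00 Y10.00
G1 X0.00 Y0.00
; layer 3
G0 Z5.14
G0 X0.00 Y0.00
G1 X15.00 Y0.00
G1 X15.00 Y8.00
G1 X0.00 Y8.00
G1 X0.00 Y0.00
; layer 4
G0 Z6.86
G0 X0.00 Y0.00
G1 X15.00 Y0.00
G1 X15.00 Y6.00
G1 X0.00 Y6.00
G1 X0.00 Y0.00
; layer 5
G0 Z8.57
G0 X0.00 Y0.00
G1 X15.00 Y0.00
G1 X15.00 Y4.00
G1 X0.00 Y4.00
G1 X0.00 Y0.00
; layer 6
G0 Z10.29
G0 X0.00 Y0.00
G1 X15.00 Y0.00
G1 X15.00 Y2.00
G1 X0.00 Y2.00
G1 X0.00 Y0.00
M2 ; end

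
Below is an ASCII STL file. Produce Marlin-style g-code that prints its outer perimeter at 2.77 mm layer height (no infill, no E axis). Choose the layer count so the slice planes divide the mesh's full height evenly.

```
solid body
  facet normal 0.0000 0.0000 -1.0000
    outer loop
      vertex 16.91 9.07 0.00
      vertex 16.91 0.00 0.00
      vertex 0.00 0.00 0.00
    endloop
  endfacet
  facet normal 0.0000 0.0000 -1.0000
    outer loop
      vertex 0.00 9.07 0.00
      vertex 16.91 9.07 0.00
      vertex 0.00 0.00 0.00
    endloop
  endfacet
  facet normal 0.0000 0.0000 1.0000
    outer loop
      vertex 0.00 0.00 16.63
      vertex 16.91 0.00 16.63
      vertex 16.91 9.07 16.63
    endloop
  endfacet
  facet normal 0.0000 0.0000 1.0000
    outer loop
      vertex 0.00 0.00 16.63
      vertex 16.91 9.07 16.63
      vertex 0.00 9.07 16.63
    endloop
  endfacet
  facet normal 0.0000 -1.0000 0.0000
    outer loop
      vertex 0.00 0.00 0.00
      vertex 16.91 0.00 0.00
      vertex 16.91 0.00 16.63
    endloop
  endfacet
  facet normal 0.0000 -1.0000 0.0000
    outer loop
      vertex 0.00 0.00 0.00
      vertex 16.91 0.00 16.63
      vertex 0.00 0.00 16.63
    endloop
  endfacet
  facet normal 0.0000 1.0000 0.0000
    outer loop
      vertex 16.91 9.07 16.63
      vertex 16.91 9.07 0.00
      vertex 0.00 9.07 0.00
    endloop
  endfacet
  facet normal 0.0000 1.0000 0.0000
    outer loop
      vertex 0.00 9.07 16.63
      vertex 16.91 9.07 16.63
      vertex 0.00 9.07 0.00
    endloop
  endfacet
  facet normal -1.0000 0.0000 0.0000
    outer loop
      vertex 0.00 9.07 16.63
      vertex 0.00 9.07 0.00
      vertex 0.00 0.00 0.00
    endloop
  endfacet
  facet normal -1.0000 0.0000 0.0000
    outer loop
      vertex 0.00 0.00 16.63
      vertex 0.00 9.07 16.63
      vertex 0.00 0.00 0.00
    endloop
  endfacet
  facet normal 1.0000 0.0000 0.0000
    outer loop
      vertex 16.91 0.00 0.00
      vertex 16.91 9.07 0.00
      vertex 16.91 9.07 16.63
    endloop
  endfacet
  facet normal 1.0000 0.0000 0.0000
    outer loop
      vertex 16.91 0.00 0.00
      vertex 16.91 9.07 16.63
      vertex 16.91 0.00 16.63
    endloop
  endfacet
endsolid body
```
; perimeter-only toolpath
G21 ; units = mm
G90 ; absolute positioning
G28 ; home
; layer 1
G0 Z2.77
G0 X0.00 Y0.00
G1 X16.91 Y0.00
G1 X16.91 Y9.07
G1 X0.00 Y9.07
G1 X0.00 Y0.00
; layer 2
G0 Z5.54
G0 X0.00 Y0.00
G1 X16.91 Y0.00
G1 X16.91 Y9.07
G1 X0.00 Y9.07
G1 X0.00 Y0.00
; layer 3
G0 Z8.31
G0 X0.00 Y0.00
G1 X16.91 Y0.00
G1 X16.91 Y9.07
G1 X0.00 Y9.07
G1 X0.00 Y0.00
; layer 4
G0 Z11.09
G0 X0.00 Y0.00
G1 X16.91 Y0.00
G1 X16.91 Y9.07
G1 X0.00 Y9.07
G1 X0.00 Y0.00
; layer 5
G0 Z13.86
G0 X0.00 Y0.00
G1 X16.91 Y0.00
G1 X16.91 Y9.07
G1 X0.00 Y9.07
G1 X0.00 Y0.00
; layer 6
G0 Z16.63
G0 X0.00 Y0.00
G1 X16.91 Y0.00
G1 X16.91 Y9.07
G1 X0.00 Y9.07
G1 X0.00 Y0.00
M2 ; end

The solid is a rectangular box, roughly 16.9 × 9.07 mm footprint and 16.6 mm tall. Slicing at Δz = 2.77 mm — 6 equal slices spanning the solid's height, so layer i sits at z = i·h/6 — gives 6 non-empty perimeters. Each is a 4-segment closed polygon; G0 lifts to the layer z and rapids to the start vertex, then G1 traces the edges.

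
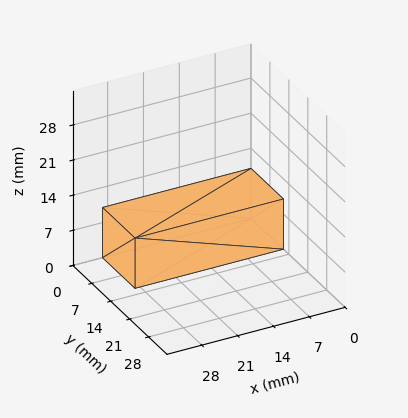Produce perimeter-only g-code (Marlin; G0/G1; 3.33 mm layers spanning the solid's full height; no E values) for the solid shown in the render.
Reading the render: the shape is a rectangular box, roughly 29 × 12 mm footprint and 10 mm tall (dimensions read to the nearest mm from the axis ticks). For the g-code, the solid's height is divided into equal slices at the stated Δz and each level perimeter traced with G1 moves after a G0 lift.

; perimeter-only toolpath
G21 ; units = mm
G90 ; absolute positioning
G28 ; home
; layer 1
G0 Z3.33
G0 X0.00 Y0.00
G1 X29.00 Y0.00
G1 X29.00 Y12.00
G1 X0.00 Y12.00
G1 X0.00 Y0.00
; layer 2
G0 Z6.67
G0 X0.00 Y0.00
G1 X29.00 Y0.00
G1 X29.00 Y12.00
G1 X0.00 Y12.00
G1 X0.00 Y0.00
; layer 3
G0 Z10.00
G0 X0.00 Y0.00
G1 X29.00 Y0.00
G1 X29.00 Y12.00
G1 X0.00 Y12.00
G1 X0.00 Y0.00
M2 ; end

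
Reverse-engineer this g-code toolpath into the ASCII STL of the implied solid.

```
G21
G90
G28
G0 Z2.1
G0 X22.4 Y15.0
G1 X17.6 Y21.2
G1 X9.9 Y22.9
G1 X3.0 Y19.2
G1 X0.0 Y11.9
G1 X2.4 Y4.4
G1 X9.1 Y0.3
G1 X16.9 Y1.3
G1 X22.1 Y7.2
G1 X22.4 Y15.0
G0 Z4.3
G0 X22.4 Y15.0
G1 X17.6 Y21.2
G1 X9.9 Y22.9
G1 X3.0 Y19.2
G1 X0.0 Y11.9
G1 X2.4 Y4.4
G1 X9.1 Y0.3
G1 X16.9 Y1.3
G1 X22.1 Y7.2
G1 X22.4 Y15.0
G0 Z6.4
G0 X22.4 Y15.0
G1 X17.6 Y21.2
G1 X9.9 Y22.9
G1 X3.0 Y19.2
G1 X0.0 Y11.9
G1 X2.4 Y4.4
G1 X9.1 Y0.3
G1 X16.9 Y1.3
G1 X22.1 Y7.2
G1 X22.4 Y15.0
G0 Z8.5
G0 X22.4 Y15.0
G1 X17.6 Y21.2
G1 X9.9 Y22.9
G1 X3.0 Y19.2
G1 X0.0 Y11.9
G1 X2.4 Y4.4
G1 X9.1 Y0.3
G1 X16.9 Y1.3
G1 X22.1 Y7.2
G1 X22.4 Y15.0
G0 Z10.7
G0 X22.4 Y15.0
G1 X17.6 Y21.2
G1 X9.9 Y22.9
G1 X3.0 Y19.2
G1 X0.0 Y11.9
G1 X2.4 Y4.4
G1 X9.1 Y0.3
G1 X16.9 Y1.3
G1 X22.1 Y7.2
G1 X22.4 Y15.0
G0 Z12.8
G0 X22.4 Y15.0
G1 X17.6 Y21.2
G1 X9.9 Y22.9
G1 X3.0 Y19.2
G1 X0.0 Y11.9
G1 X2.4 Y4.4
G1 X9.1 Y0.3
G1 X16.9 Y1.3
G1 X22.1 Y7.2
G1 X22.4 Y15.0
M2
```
solid part
  facet normal 0.0000 0.0000 -1.0000
    outer loop
      vertex 9.9 22.9 0.0
      vertex 17.6 21.2 0.0
      vertex 22.4 15.0 0.0
    endloop
  endfacet
  facet normal 0.0000 0.0000 -1.0000
    outer loop
      vertex 3.0 19.2 0.0
      vertex 9.9 22.9 0.0
      vertex 22.4 15.0 0.0
    endloop
  endfacet
  facet normal 0.0000 0.0000 -1.0000
    outer loop
      vertex 0.0 11.9 0.0
      vertex 3.0 19.2 0.0
      vertex 22.4 15.0 0.0
    endloop
  endfacet
  facet normal 0.0000 0.0000 -1.0000
    outer loop
      vertex 2.4 4.4 0.0
      vertex 0.0 11.9 0.0
      vertex 22.4 15.0 0.0
    endloop
  endfacet
  facet normal 0.0000 0.0000 -1.0000
    outer loop
      vertex 9.1 0.3 0.0
      vertex 2.4 4.4 0.0
      vertex 22.4 15.0 0.0
    endloop
  endfacet
  facet normal 0.0000 0.0000 -1.0000
    outer loop
      vertex 16.9 1.3 0.0
      vertex 9.1 0.3 0.0
      vertex 22.4 15.0 0.0
    endloop
  endfacet
  facet normal 0.0000 0.0000 -1.0000
    outer loop
      vertex 22.1 7.2 0.0
      vertex 16.9 1.3 0.0
      vertex 22.4 15.0 0.0
    endloop
  endfacet
  facet normal 0.0000 0.0000 1.0000
    outer loop
      vertex 22.4 15.0 12.8
      vertex 17.6 21.2 12.8
      vertex 9.9 22.9 12.8
    endloop
  endfacet
  facet normal 0.0000 0.0000 1.0000
    outer loop
      vertex 22.4 15.0 12.8
      vertex 9.9 22.9 12.8
      vertex 3.0 19.2 12.8
    endloop
  endfacet
  facet normal 0.0000 0.0000 1.0000
    outer loop
      vertex 22.4 15.0 12.8
      vertex 3.0 19.2 12.8
      vertex 0.0 11.9 12.8
    endloop
  endfacet
  facet normal 0.0000 0.0000 1.0000
    outer loop
      vertex 22.4 15.0 12.8
      vertex 0.0 11.9 12.8
      vertex 2.4 4.4 12.8
    endloop
  endfacet
  facet normal 0.0000 0.0000 1.0000
    outer loop
      vertex 22.4 15.0 12.8
      vertex 2.4 4.4 12.8
      vertex 9.1 0.3 12.8
    endloop
  endfacet
  facet normal 0.0000 0.0000 1.0000
    outer loop
      vertex 22.4 15.0 12.8
      vertex 9.1 0.3 12.8
      vertex 16.9 1.3 12.8
    endloop
  endfacet
  facet normal 0.0000 0.0000 1.0000
    outer loop
      vertex 22.4 15.0 12.8
      vertex 16.9 1.3 12.8
      vertex 22.1 7.2 12.8
    endloop
  endfacet
  facet normal 0.7907 0.6122 0.0000
    outer loop
      vertex 22.4 15.0 0.0
      vertex 17.6 21.2 0.0
      vertex 17.6 21.2 12.8
    endloop
  endfacet
  facet normal 0.7907 0.6122 0.0000
    outer loop
      vertex 22.4 15.0 0.0
      vertex 17.6 21.2 12.8
      vertex 22.4 15.0 12.8
    endloop
  endfacet
  facet normal 0.2156 0.9765 0.0000
    outer loop
      vertex 17.6 21.2 0.0
      vertex 9.9 22.9 0.0
      vertex 9.9 22.9 12.8
    endloop
  endfacet
  facet normal 0.2156 0.9765 0.0000
    outer loop
      vertex 17.6 21.2 0.0
      vertex 9.9 22.9 12.8
      vertex 17.6 21.2 12.8
    endloop
  endfacet
  facet normal -0.4726 0.8813 0.0000
    outer loop
      vertex 9.9 22.9 0.0
      vertex 3.0 19.2 0.0
      vertex 3.0 19.2 12.8
    endloop
  endfacet
  facet normal -0.4726 0.8813 0.0000
    outer loop
      vertex 9.9 22.9 0.0
      vertex 3.0 19.2 12.8
      vertex 9.9 22.9 12.8
    endloop
  endfacet
  facet normal -0.9249 0.3801 0.0000
    outer loop
      vertex 3.0 19.2 0.0
      vertex 0.0 11.9 0.0
      vertex 0.0 11.9 12.8
    endloop
  endfacet
  facet normal -0.9249 0.3801 0.0000
    outer loop
      vertex 3.0 19.2 0.0
      vertex 0.0 11.9 12.8
      vertex 3.0 19.2 12.8
    endloop
  endfacet
  facet normal -0.9524 -0.3048 0.0000
    outer loop
      vertex 0.0 11.9 0.0
      vertex 2.4 4.4 0.0
      vertex 2.4 4.4 12.8
    endloop
  endfacet
  facet normal -0.9524 -0.3048 0.0000
    outer loop
      vertex 0.0 11.9 0.0
      vertex 2.4 4.4 12.8
      vertex 0.0 11.9 12.8
    endloop
  endfacet
  facet normal -0.5220 -0.8530 0.0000
    outer loop
      vertex 2.4 4.4 0.0
      vertex 9.1 0.3 0.0
      vertex 9.1 0.3 12.8
    endloop
  endfacet
  facet normal -0.5220 -0.8530 0.0000
    outer loop
      vertex 2.4 4.4 0.0
      vertex 9.1 0.3 12.8
      vertex 2.4 4.4 12.8
    endloop
  endfacet
  facet normal 0.1272 -0.9919 0.0000
    outer loop
      vertex 9.1 0.3 0.0
      vertex 16.9 1.3 0.0
      vertex 16.9 1.3 12.8
    endloop
  endfacet
  facet normal 0.1272 -0.9919 0.0000
    outer loop
      vertex 9.1 0.3 0.0
      vertex 16.9 1.3 12.8
      vertex 9.1 0.3 12.8
    endloop
  endfacet
  facet normal 0.7502 -0.6612 0.0000
    outer loop
      vertex 16.9 1.3 0.0
      vertex 22.1 7.2 0.0
      vertex 22.1 7.2 12.8
    endloop
  endfacet
  facet normal 0.7502 -0.6612 0.0000
    outer loop
      vertex 16.9 1.3 0.0
      vertex 22.1 7.2 12.8
      vertex 16.9 1.3 12.8
    endloop
  endfacet
  facet normal 0.9993 -0.0384 0.0000
    outer loop
      vertex 22.1 7.2 0.0
      vertex 22.4 15.0 0.0
      vertex 22.4 15.0 12.8
    endloop
  endfacet
  facet normal 0.9993 -0.0384 0.0000
    outer loop
      vertex 22.1 7.2 0.0
      vertex 22.4 15.0 12.8
      vertex 22.1 7.2 12.8
    endloop
  endfacet
endsolid part

The G0 Z moves step by Δz≈2.1 mm. Every layer's G1 loop is the same polygon, so the solid is a straight extrusion of it from z=0 to z≈12.8. Closing with flat bottom and top caps and triangulating gives 32 facets — a regular 9-sided prism (a cylinder approximated with 9 flat sides), circumscribed radius ≈ 11.5 mm, height ≈ 12.8 mm.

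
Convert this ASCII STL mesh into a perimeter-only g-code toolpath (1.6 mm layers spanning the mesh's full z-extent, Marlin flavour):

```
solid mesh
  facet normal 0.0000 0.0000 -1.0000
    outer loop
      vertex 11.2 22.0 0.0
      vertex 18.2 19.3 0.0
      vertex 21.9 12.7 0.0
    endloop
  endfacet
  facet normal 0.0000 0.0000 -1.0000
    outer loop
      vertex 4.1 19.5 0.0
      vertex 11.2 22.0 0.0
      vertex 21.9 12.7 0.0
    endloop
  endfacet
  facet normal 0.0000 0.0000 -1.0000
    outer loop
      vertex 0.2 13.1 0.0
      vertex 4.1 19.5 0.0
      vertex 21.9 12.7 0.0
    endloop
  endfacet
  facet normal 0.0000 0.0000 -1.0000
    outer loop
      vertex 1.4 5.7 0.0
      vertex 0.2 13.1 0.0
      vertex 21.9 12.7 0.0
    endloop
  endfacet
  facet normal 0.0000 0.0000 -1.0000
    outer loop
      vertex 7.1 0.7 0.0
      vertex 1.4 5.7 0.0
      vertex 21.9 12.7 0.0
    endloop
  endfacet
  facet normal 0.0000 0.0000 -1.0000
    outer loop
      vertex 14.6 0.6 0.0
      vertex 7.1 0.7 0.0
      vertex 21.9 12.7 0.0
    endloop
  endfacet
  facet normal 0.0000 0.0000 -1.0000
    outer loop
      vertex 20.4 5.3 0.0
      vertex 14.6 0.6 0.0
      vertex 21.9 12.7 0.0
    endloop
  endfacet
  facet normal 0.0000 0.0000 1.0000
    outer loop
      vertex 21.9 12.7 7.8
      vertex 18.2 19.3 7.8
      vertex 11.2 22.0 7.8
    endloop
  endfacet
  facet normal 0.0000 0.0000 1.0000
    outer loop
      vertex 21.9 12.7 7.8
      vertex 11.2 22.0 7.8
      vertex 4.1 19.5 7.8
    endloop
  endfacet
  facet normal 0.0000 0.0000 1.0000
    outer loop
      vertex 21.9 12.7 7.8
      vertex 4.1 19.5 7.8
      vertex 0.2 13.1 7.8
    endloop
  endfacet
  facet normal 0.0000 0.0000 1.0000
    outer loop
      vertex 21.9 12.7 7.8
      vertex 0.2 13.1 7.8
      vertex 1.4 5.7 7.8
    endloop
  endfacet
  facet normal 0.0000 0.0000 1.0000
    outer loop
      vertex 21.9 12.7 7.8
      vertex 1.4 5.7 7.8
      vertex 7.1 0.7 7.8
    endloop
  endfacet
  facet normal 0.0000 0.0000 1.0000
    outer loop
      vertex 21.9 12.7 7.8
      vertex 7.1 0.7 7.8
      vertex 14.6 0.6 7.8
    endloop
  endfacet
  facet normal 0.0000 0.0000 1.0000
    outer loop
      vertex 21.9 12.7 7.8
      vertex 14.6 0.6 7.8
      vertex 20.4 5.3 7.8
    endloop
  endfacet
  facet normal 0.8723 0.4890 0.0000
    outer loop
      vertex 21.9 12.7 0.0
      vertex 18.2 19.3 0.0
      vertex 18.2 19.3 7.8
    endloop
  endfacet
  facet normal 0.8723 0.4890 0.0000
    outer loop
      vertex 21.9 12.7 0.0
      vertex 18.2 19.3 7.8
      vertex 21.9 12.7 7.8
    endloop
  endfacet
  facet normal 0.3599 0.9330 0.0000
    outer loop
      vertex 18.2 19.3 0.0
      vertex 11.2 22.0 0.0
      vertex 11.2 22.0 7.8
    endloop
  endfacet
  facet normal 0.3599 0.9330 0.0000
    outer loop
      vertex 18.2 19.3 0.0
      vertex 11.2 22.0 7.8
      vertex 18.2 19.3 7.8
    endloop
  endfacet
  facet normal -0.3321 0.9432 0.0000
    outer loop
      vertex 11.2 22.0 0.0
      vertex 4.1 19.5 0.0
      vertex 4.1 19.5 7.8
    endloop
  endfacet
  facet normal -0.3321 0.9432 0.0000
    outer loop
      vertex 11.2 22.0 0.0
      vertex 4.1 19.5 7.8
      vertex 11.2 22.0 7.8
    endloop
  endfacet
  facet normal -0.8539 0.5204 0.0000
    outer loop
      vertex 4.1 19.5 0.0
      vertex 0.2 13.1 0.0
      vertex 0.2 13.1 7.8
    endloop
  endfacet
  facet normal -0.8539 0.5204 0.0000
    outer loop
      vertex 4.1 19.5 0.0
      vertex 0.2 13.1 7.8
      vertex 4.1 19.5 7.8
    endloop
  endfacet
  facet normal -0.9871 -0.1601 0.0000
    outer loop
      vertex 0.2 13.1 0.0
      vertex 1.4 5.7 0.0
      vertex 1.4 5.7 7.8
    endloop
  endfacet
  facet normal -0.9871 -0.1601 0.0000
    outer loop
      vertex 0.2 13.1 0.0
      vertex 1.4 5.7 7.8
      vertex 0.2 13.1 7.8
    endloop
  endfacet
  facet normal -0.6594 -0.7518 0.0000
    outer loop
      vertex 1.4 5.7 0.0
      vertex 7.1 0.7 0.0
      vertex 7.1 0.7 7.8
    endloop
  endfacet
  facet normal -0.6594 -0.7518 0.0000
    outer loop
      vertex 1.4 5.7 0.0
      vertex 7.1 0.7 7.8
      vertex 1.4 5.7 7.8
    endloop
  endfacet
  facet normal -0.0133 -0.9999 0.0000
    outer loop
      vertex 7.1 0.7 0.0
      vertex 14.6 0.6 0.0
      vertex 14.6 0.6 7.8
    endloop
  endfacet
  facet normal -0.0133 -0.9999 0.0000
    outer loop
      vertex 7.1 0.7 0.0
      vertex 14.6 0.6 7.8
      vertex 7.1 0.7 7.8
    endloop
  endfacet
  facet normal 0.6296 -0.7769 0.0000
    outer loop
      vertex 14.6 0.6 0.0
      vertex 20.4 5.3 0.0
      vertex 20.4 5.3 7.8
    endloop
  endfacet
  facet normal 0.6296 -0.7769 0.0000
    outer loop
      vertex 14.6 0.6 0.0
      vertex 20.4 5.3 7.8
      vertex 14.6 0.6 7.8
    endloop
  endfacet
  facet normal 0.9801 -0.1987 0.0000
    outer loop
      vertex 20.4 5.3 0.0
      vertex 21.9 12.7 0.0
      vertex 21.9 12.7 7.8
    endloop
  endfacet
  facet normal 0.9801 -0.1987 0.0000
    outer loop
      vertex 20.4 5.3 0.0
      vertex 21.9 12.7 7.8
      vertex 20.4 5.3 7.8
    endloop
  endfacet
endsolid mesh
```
; perimeter-only toolpath
G21 ; units = mm
G90 ; absolute positioning
G28 ; home
; layer 1
G0 Z1.6
G0 X21.9 Y12.7
G1 X18.2 Y19.3
G1 X11.2 Y22.0
G1 X4.1 Y19.5
G1 X0.2 Y13.1
G1 X1.4 Y5.7
G1 X7.1 Y0.7
G1 X14.6 Y0.6
G1 X20.4 Y5.3
G1 X21.9 Y12.7
; layer 2
G0 Z3.1
G0 X21.9 Y12.7
G1 X18.2 Y19.3
G1 X11.2 Y22.0
G1 X4.1 Y19.5
G1 X0.2 Y13.1
G1 X1.4 Y5.7
G1 X7.1 Y0.7
G1 X14.6 Y0.6
G1 X20.4 Y5.3
G1 X21.9 Y12.7
; layer 3
G0 Z4.7
G0 X21.9 Y12.7
G1 X18.2 Y19.3
G1 X11.2 Y22.0
G1 X4.1 Y19.5
G1 X0.2 Y13.1
G1 X1.4 Y5.7
G1 X7.1 Y0.7
G1 X14.6 Y0.6
G1 X20.4 Y5.3
G1 X21.9 Y12.7
; layer 4
G0 Z6.2
G0 X21.9 Y12.7
G1 X18.2 Y19.3
G1 X11.2 Y22.0
G1 X4.1 Y19.5
G1 X0.2 Y13.1
G1 X1.4 Y5.7
G1 X7.1 Y0.7
G1 X14.6 Y0.6
G1 X20.4 Y5.3
G1 X21.9 Y12.7
; layer 5
G0 Z7.8
G0 X21.9 Y12.7
G1 X18.2 Y19.3
G1 X11.2 Y22.0
G1 X4.1 Y19.5
G1 X0.2 Y13.1
G1 X1.4 Y5.7
G1 X7.1 Y0.7
G1 X14.6 Y0.6
G1 X20.4 Y5.3
G1 X21.9 Y12.7
M2 ; end

The solid is a regular 9-sided prism (a cylinder approximated with 9 flat sides), circumscribed radius ≈ 11 mm, height ≈ 7.8 mm. Slicing at Δz = 1.6 mm — 5 equal slices spanning the solid's height, so layer i sits at z = i·h/5 — gives 5 non-empty perimeters. Each is a 9-segment closed polygon; G0 lifts to the layer z and rapids to the start vertex, then G1 traces the edges.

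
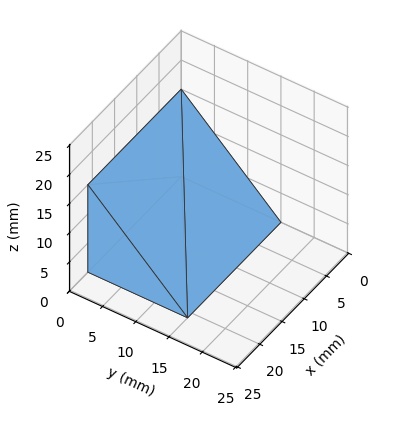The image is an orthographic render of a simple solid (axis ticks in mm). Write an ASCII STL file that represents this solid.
Reading the render: the shape is a wedge (ramp): 21 × 15 mm base, rising to 15 mm along the y=0 edge and sloping linearly to z=0 at y=15 (dimensions read to the nearest mm from the axis ticks). For the STL, each face is triangulated and given an outward normal.

solid part
  facet normal 0.0000 0.0000 -1.0000
    outer loop
      vertex 21.00 15.00 0.00
      vertex 21.00 0.00 0.00
      vertex 0.00 0.00 0.00
    endloop
  endfacet
  facet normal 0.0000 0.0000 -1.0000
    outer loop
      vertex 0.00 15.00 0.00
      vertex 21.00 15.00 0.00
      vertex 0.00 0.00 0.00
    endloop
  endfacet
  facet normal 0.0000 -1.0000 0.0000
    outer loop
      vertex 0.00 0.00 0.00
      vertex 21.00 0.00 0.00
      vertex 21.00 0.00 15.00
    endloop
  endfacet
  facet normal 0.0000 -1.0000 0.0000
    outer loop
      vertex 0.00 0.00 0.00
      vertex 21.00 0.00 15.00
      vertex 0.00 0.00 15.00
    endloop
  endfacet
  facet normal 0.0000 0.7071 0.7071
    outer loop
      vertex 0.00 0.00 15.00
      vertex 21.00 0.00 15.00
      vertex 21.00 15.00 0.00
    endloop
  endfacet
  facet normal 0.0000 0.7071 0.7071
    outer loop
      vertex 0.00 0.00 15.00
      vertex 21.00 15.00 0.00
      vertex 0.00 15.00 0.00
    endloop
  endfacet
  facet normal -1.0000 0.0000 0.0000
    outer loop
      vertex 0.00 0.00 15.00
      vertex 0.00 15.00 0.00
      vertex 0.00 0.00 0.00
    endloop
  endfacet
  facet normal 1.0000 0.0000 0.0000
    outer loop
      vertex 21.00 0.00 0.00
      vertex 21.00 15.00 0.00
      vertex 21.00 0.00 15.00
    endloop
  endfacet
endsolid part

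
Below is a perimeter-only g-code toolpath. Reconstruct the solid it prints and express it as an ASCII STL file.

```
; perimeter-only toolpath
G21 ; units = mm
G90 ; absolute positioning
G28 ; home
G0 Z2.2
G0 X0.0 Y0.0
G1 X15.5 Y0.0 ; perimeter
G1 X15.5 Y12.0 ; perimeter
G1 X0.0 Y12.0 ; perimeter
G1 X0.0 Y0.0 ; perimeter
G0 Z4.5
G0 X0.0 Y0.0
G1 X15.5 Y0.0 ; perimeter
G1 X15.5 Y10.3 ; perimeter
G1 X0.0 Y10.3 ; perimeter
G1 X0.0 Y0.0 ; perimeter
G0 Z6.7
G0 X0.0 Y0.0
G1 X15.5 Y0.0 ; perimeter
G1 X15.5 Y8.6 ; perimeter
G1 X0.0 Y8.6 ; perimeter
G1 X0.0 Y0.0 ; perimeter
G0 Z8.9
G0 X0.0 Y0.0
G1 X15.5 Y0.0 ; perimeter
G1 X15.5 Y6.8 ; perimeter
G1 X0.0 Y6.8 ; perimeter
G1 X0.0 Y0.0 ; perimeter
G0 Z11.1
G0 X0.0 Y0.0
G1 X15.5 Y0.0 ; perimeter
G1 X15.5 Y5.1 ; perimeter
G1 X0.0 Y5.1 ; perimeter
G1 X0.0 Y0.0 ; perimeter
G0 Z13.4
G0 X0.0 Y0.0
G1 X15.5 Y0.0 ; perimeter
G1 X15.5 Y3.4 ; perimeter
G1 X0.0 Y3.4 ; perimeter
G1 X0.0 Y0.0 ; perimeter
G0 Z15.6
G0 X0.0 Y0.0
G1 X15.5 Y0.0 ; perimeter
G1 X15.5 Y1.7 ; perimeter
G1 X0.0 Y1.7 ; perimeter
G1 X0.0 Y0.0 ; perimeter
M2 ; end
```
solid part
  facet normal 0.0000 0.0000 -1.0000
    outer loop
      vertex 15.5 13.7 0.0
      vertex 15.5 0.0 0.0
      vertex 0.0 0.0 0.0
    endloop
  endfacet
  facet normal 0.0000 0.0000 -1.0000
    outer loop
      vertex 0.0 13.7 0.0
      vertex 15.5 13.7 0.0
      vertex 0.0 0.0 0.0
    endloop
  endfacet
  facet normal 0.0000 -1.0000 0.0000
    outer loop
      vertex 0.0 0.0 0.0
      vertex 15.5 0.0 0.0
      vertex 15.5 0.0 17.8
    endloop
  endfacet
  facet normal 0.0000 -1.0000 0.0000
    outer loop
      vertex 0.0 0.0 0.0
      vertex 15.5 0.0 17.8
      vertex 0.0 0.0 17.8
    endloop
  endfacet
  facet normal 0.0000 0.7925 0.6099
    outer loop
      vertex 0.0 0.0 17.8
      vertex 15.5 0.0 17.8
      vertex 15.5 13.7 0.0
    endloop
  endfacet
  facet normal 0.0000 0.7925 0.6099
    outer loop
      vertex 0.0 0.0 17.8
      vertex 15.5 13.7 0.0
      vertex 0.0 13.7 0.0
    endloop
  endfacet
  facet normal -1.0000 0.0000 0.0000
    outer loop
      vertex 0.0 0.0 17.8
      vertex 0.0 13.7 0.0
      vertex 0.0 0.0 0.0
    endloop
  endfacet
  facet normal 1.0000 0.0000 0.0000
    outer loop
      vertex 15.5 0.0 0.0
      vertex 15.5 13.7 0.0
      vertex 15.5 0.0 17.8
    endloop
  endfacet
endsolid part

The G0 Z moves step by Δz≈2.2 mm. The G1 loops shrink linearly with z, so the solid tapers from its base footprint up to z≈17.8. Closing with a flat bottom cap and the tapered top and triangulating gives 8 facets — a wedge (ramp): 15.5 × 13.7 mm base, rising to 17.8 mm along the y=0 edge and sloping linearly to z=0 at y=13.7.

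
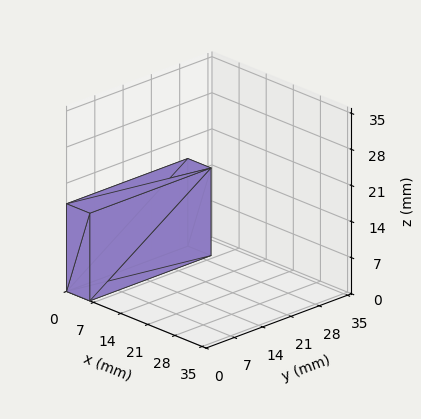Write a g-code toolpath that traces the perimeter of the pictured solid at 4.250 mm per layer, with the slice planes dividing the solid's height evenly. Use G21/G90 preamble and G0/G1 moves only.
Reading the render: the shape is a rectangular box, roughly 6 × 30 mm footprint and 17 mm tall (dimensions read to the nearest mm from the axis ticks). For the g-code, the solid's height is divided into equal slices at the stated Δz and each level perimeter traced with G1 moves after a G0 lift.

; perimeter-only toolpath
G21 ; units = mm
G90 ; absolute positioning
G28 ; home
; layer 1
G0 Z4.250
G0 X0.000 Y0.000
G1 X6.000 Y0.000
G1 X6.000 Y30.000
G1 X0.000 Y30.000
G1 X0.000 Y0.000
; layer 2
G0 Z8.500
G0 X0.000 Y0.000
G1 X6.000 Y0.000
G1 X6.000 Y30.000
G1 X0.000 Y30.000
G1 X0.000 Y0.000
; layer 3
G0 Z12.750
G0 X0.000 Y0.000
G1 X6.000 Y0.000
G1 X6.000 Y30.000
G1 X0.000 Y30.000
G1 X0.000 Y0.000
; layer 4
G0 Z17.000
G0 X0.000 Y0.000
G1 X6.000 Y0.000
G1 X6.000 Y30.000
G1 X0.000 Y30.000
G1 X0.000 Y0.000
M2 ; end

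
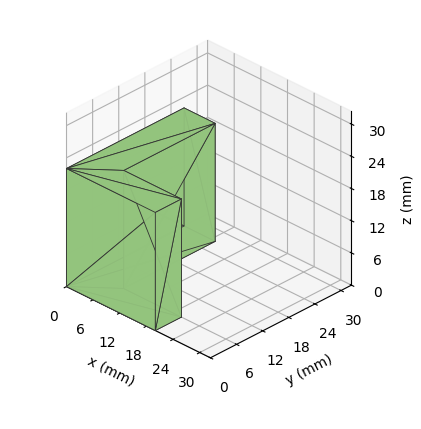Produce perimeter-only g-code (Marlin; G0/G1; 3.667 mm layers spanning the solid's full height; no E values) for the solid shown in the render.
Reading the render: the shape is an L-shaped prism: outer 20 × 27 mm, arm thicknesses ≈ 6 mm (horizontal) and 7 mm (vertical), extruded 22 mm in z (dimensions read to the nearest mm from the axis ticks). For the g-code, the solid's height is divided into equal slices at the stated Δz and each level perimeter traced with G1 moves after a G0 lift.

; perimeter-only toolpath
G21 ; units = mm
G90 ; absolute positioning
G28 ; home
; layer 1
G0 Z3.667
G0 X0.000 Y0.000
G1 X20.000 Y0.000
G1 X20.000 Y6.000
G1 X7.000 Y6.000
G1 X7.000 Y27.000
G1 X0.000 Y27.000
G1 X0.000 Y0.000
; layer 2
G0 Z7.333
G0 X0.000 Y0.000
G1 X20.000 Y0.000
G1 X20.000 Y6.000
G1 X7.000 Y6.000
G1 X7.000 Y27.000
G1 X0.000 Y27.000
G1 X0.000 Y0.000
; layer 3
G0 Z11.000
G0 X0.000 Y0.000
G1 X20.000 Y0.000
G1 X20.000 Y6.000
G1 X7.000 Y6.000
G1 X7.000 Y27.000
G1 X0.000 Y27.000
G1 X0.000 Y0.000
; layer 4
G0 Z14.667
G0 X0.000 Y0.000
G1 X20.000 Y0.000
G1 X20.000 Y6.000
G1 X7.000 Y6.000
G1 X7.000 Y27.000
G1 X0.000 Y27.000
G1 X0.000 Y0.000
; layer 5
G0 Z18.333
G0 X0.000 Y0.000
G1 X20.000 Y0.000
G1 X20.000 Y6.000
G1 X7.000 Y6.000
G1 X7.000 Y27.000
G1 X0.000 Y27.000
G1 X0.000 Y0.000
; layer 6
G0 Z22.000
G0 X0.000 Y0.000
G1 X20.000 Y0.000
G1 X20.000 Y6.000
G1 X7.000 Y6.000
G1 X7.000 Y27.000
G1 X0.000 Y27.000
G1 X0.000 Y0.000
M2 ; end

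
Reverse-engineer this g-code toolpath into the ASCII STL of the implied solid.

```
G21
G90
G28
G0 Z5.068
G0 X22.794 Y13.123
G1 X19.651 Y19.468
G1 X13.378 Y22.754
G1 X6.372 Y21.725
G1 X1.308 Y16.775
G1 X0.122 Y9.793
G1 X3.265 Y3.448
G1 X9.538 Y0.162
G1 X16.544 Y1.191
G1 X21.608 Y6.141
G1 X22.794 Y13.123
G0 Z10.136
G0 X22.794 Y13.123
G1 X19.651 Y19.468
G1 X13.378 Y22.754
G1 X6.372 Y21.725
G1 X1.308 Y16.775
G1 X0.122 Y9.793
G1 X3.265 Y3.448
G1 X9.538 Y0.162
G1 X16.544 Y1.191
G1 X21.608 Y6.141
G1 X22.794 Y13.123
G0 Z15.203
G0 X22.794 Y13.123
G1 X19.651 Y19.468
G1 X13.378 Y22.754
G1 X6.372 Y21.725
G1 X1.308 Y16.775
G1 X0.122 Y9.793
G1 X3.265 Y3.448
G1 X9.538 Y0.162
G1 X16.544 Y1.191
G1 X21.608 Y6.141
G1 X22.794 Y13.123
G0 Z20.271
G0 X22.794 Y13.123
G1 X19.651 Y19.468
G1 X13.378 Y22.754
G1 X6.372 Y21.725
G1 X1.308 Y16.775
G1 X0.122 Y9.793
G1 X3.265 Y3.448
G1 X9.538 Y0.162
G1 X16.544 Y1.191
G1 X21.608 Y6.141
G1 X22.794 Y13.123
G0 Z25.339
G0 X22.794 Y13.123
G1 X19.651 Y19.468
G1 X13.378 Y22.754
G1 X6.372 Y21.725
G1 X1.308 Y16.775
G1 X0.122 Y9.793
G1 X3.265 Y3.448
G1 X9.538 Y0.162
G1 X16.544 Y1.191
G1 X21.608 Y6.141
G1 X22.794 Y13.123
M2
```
solid part
  facet normal 0.0000 0.0000 -1.0000
    outer loop
      vertex 13.378 22.754 0.000
      vertex 19.651 19.468 0.000
      vertex 22.794 13.123 0.000
    endloop
  endfacet
  facet normal 0.0000 0.0000 -1.0000
    outer loop
      vertex 6.372 21.725 0.000
      vertex 13.378 22.754 0.000
      vertex 22.794 13.123 0.000
    endloop
  endfacet
  facet normal 0.0000 0.0000 -1.0000
    outer loop
      vertex 1.308 16.775 0.000
      vertex 6.372 21.725 0.000
      vertex 22.794 13.123 0.000
    endloop
  endfacet
  facet normal 0.0000 0.0000 -1.0000
    outer loop
      vertex 0.122 9.793 0.000
      vertex 1.308 16.775 0.000
      vertex 22.794 13.123 0.000
    endloop
  endfacet
  facet normal 0.0000 0.0000 -1.0000
    outer loop
      vertex 3.265 3.448 0.000
      vertex 0.122 9.793 0.000
      vertex 22.794 13.123 0.000
    endloop
  endfacet
  facet normal 0.0000 0.0000 -1.0000
    outer loop
      vertex 9.538 0.162 0.000
      vertex 3.265 3.448 0.000
      vertex 22.794 13.123 0.000
    endloop
  endfacet
  facet normal 0.0000 0.0000 -1.0000
    outer loop
      vertex 16.544 1.191 0.000
      vertex 9.538 0.162 0.000
      vertex 22.794 13.123 0.000
    endloop
  endfacet
  facet normal 0.0000 0.0000 -1.0000
    outer loop
      vertex 21.608 6.141 0.000
      vertex 16.544 1.191 0.000
      vertex 22.794 13.123 0.000
    endloop
  endfacet
  facet normal 0.0000 0.0000 1.0000
    outer loop
      vertex 22.794 13.123 25.339
      vertex 19.651 19.468 25.339
      vertex 13.378 22.754 25.339
    endloop
  endfacet
  facet normal 0.0000 0.0000 1.0000
    outer loop
      vertex 22.794 13.123 25.339
      vertex 13.378 22.754 25.339
      vertex 6.372 21.725 25.339
    endloop
  endfacet
  facet normal 0.0000 0.0000 1.0000
    outer loop
      vertex 22.794 13.123 25.339
      vertex 6.372 21.725 25.339
      vertex 1.308 16.775 25.339
    endloop
  endfacet
  facet normal 0.0000 0.0000 1.0000
    outer loop
      vertex 22.794 13.123 25.339
      vertex 1.308 16.775 25.339
      vertex 0.122 9.793 25.339
    endloop
  endfacet
  facet normal 0.0000 0.0000 1.0000
    outer loop
      vertex 22.794 13.123 25.339
      vertex 0.122 9.793 25.339
      vertex 3.265 3.448 25.339
    endloop
  endfacet
  facet normal 0.0000 0.0000 1.0000
    outer loop
      vertex 22.794 13.123 25.339
      vertex 3.265 3.448 25.339
      vertex 9.538 0.162 25.339
    endloop
  endfacet
  facet normal 0.0000 0.0000 1.0000
    outer loop
      vertex 22.794 13.123 25.339
      vertex 9.538 0.162 25.339
      vertex 16.544 1.191 25.339
    endloop
  endfacet
  facet normal 0.0000 0.0000 1.0000
    outer loop
      vertex 22.794 13.123 25.339
      vertex 16.544 1.191 25.339
      vertex 21.608 6.141 25.339
    endloop
  endfacet
  facet normal 0.8961 0.4439 0.0000
    outer loop
      vertex 22.794 13.123 0.000
      vertex 19.651 19.468 0.000
      vertex 19.651 19.468 25.339
    endloop
  endfacet
  facet normal 0.8961 0.4439 0.0000
    outer loop
      vertex 22.794 13.123 0.000
      vertex 19.651 19.468 25.339
      vertex 22.794 13.123 25.339
    endloop
  endfacet
  facet normal 0.4640 0.8858 0.0000
    outer loop
      vertex 19.651 19.468 0.000
      vertex 13.378 22.754 0.000
      vertex 13.378 22.754 25.339
    endloop
  endfacet
  facet normal 0.4640 0.8858 0.0000
    outer loop
      vertex 19.651 19.468 0.000
      vertex 13.378 22.754 25.339
      vertex 19.651 19.468 25.339
    endloop
  endfacet
  facet normal -0.1453 0.9894 0.0000
    outer loop
      vertex 13.378 22.754 0.000
      vertex 6.372 21.725 0.000
      vertex 6.372 21.725 25.339
    endloop
  endfacet
  facet normal -0.1453 0.9894 0.0000
    outer loop
      vertex 13.378 22.754 0.000
      vertex 6.372 21.725 25.339
      vertex 13.378 22.754 25.339
    endloop
  endfacet
  facet normal -0.6990 0.7151 0.0000
    outer loop
      vertex 6.372 21.725 0.000
      vertex 1.308 16.775 0.000
      vertex 1.308 16.775 25.339
    endloop
  endfacet
  facet normal -0.6990 0.7151 0.0000
    outer loop
      vertex 6.372 21.725 0.000
      vertex 1.308 16.775 25.339
      vertex 6.372 21.725 25.339
    endloop
  endfacet
  facet normal -0.9859 0.1675 0.0000
    outer loop
      vertex 1.308 16.775 0.000
      vertex 0.122 9.793 0.000
      vertex 0.122 9.793 25.339
    endloop
  endfacet
  facet normal -0.9859 0.1675 0.0000
    outer loop
      vertex 1.308 16.775 0.000
      vertex 0.122 9.793 25.339
      vertex 1.308 16.775 25.339
    endloop
  endfacet
  facet normal -0.8961 -0.4439 0.0000
    outer loop
      vertex 0.122 9.793 0.000
      vertex 3.265 3.448 0.000
      vertex 3.265 3.448 25.339
    endloop
  endfacet
  facet normal -0.8961 -0.4439 0.0000
    outer loop
      vertex 0.122 9.793 0.000
      vertex 3.265 3.448 25.339
      vertex 0.122 9.793 25.339
    endloop
  endfacet
  facet normal -0.4640 -0.8858 0.0000
    outer loop
      vertex 3.265 3.448 0.000
      vertex 9.538 0.162 0.000
      vertex 9.538 0.162 25.339
    endloop
  endfacet
  facet normal -0.4640 -0.8858 0.0000
    outer loop
      vertex 3.265 3.448 0.000
      vertex 9.538 0.162 25.339
      vertex 3.265 3.448 25.339
    endloop
  endfacet
  facet normal 0.1453 -0.9894 0.0000
    outer loop
      vertex 9.538 0.162 0.000
      vertex 16.544 1.191 0.000
      vertex 16.544 1.191 25.339
    endloop
  endfacet
  facet normal 0.1453 -0.9894 0.0000
    outer loop
      vertex 9.538 0.162 0.000
      vertex 16.544 1.191 25.339
      vertex 9.538 0.162 25.339
    endloop
  endfacet
  facet normal 0.6990 -0.7151 0.0000
    outer loop
      vertex 16.544 1.191 0.000
      vertex 21.608 6.141 0.000
      vertex 21.608 6.141 25.339
    endloop
  endfacet
  facet normal 0.6990 -0.7151 0.0000
    outer loop
      vertex 16.544 1.191 0.000
      vertex 21.608 6.141 25.339
      vertex 16.544 1.191 25.339
    endloop
  endfacet
  facet normal 0.9859 -0.1675 0.0000
    outer loop
      vertex 21.608 6.141 0.000
      vertex 22.794 13.123 0.000
      vertex 22.794 13.123 25.339
    endloop
  endfacet
  facet normal 0.9859 -0.1675 0.0000
    outer loop
      vertex 21.608 6.141 0.000
      vertex 22.794 13.123 25.339
      vertex 21.608 6.141 25.339
    endloop
  endfacet
endsolid part

The G0 Z moves step by Δz≈5.068 mm. Every layer's G1 loop is the same polygon, so the solid is a straight extrusion of it from z=0 to z≈25.3. Closing with flat bottom and top caps and triangulating gives 36 facets — a regular 10-sided prism (a cylinder approximated with 10 flat sides), circumscribed radius ≈ 11.5 mm, height ≈ 25.3 mm.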